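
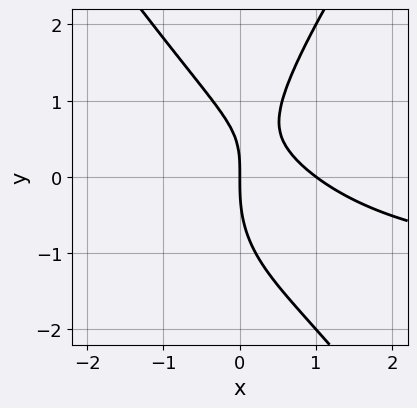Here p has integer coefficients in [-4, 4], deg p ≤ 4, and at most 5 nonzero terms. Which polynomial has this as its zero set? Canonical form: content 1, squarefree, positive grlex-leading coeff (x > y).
The degree is 3 — no degree-2 curve has this shape.
From the axis intercepts and sections: the x-axis gridline crossings are at x ∈ {0, 1}; one y-axis crossing is at y = 0.
Fitting integer coefficients to these (and the overall shape) gives p.

2*x^2*y - y^3 + 3*x^2 + 2*x*y - 3*x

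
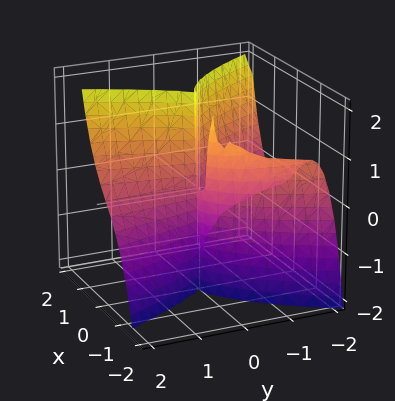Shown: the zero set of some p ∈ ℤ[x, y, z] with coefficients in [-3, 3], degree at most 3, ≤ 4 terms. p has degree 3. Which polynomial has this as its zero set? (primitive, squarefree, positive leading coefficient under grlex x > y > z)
1. Degree: the shape is more complex than any degree-2 surface, so deg p = 3.
2. Against the integer gridlines: the visible y-axis segment lies entirely on the surface; one x-axis crossing is at x = 0; the visible z-axis segment lies entirely on the surface.
3. Assembling these constraints gives the stated polynomial.

2*x^3 - y^2*z + 2*x*y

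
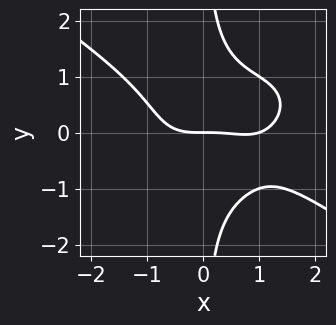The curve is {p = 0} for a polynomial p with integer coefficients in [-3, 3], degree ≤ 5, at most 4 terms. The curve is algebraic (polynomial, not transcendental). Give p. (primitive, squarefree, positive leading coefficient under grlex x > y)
First, degree: no degree-3 curve has this shape, so deg p = 4.
Next, checking where it meets the axes: one y-axis crossing is at y = 0; the x-axis gridline crossings are at x ∈ {0, 1}.
Finally, fitting integer coefficients to these (and the overall shape) gives p.

x^4 + 3*x*y^3 - x^3 - 3*y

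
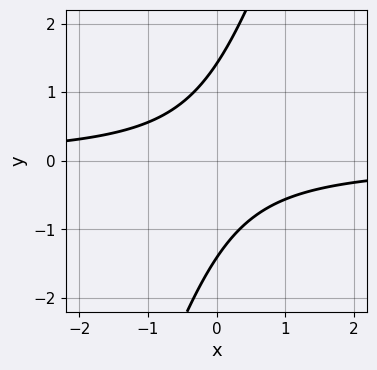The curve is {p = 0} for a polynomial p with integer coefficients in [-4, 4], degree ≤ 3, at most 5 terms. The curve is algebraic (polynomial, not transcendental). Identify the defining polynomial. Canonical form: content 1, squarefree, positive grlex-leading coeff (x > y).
3*x*y - y^2 + 2

(a) deg p = 2. No degree-1 curve has this shape.
(b) Against the integer gridlines: it misses every integer gridline on the x-axis.
(c) Matching integer coefficients to the picture gives p.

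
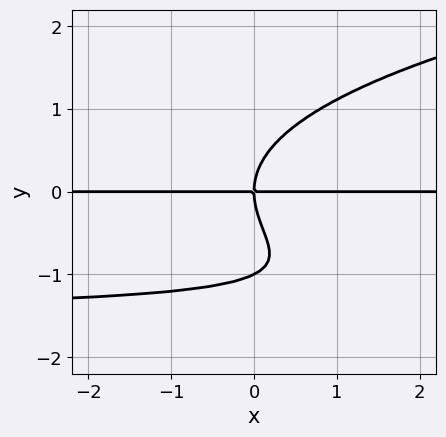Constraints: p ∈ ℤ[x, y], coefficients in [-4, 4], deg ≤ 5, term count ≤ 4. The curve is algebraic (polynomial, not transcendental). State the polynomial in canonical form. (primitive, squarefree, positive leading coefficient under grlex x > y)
2*y^4 - 2*x*y^2 + 2*y^3 - 3*x*y

The degree is 4 — the shape is more complex than any degree-3 curve.
Reading off the gridlines: every point of the x-axis in the box is on the curve; among the integer gridlines, it crosses the y-axis at y ∈ {-1, 0}.
Assembling these constraints gives the stated polynomial.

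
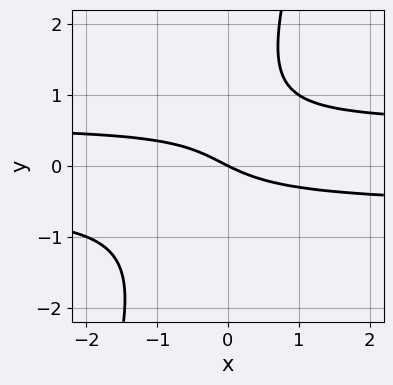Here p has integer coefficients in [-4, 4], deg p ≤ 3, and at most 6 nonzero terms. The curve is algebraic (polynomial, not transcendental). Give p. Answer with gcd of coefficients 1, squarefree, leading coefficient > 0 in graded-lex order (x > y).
3*x*y^2 - y^3 + y^2 - x - 2*y

1. Degree: no degree-2 curve has this shape, so deg p = 3.
2. Against the integer gridlines: it crosses the x-axis at the gridline x = 0; it crosses the y-axis at the gridline y = 0.
3. Matching integer coefficients to the picture gives p.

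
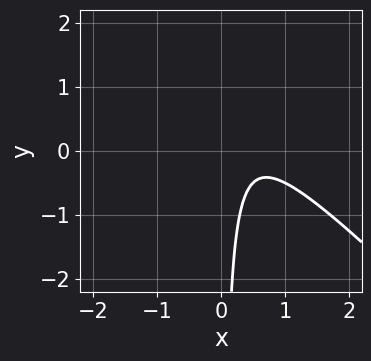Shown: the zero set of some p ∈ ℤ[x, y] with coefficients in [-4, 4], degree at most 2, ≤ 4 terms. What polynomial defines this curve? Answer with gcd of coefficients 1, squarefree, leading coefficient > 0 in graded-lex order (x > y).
2*x^2 + 2*x*y - 2*x + 1

(a) Degree: no degree-1 curve has this shape, so deg p = 2.
(b) Reading off the gridlines: it misses every integer gridline on the y-axis; it misses every integer gridline on the x-axis.
(c) Matching integer coefficients to the picture gives p.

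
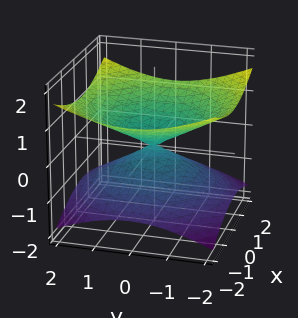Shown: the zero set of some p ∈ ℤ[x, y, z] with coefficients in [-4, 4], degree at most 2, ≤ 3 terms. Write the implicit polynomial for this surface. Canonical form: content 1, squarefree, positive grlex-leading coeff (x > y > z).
x^2 + y^2 - 3*z^2

Degree: two nappes meeting at a single point; a quadric, so deg p = 2.
Symmetries: the z ↦ −z reflection is a symmetry, so z appears only in even powers; the z-axis is an axis of rotation, so x and y enter only as x² + y².
Observable constraints: one x-axis crossing is at x = 0; a circular section at z = 1 has radius between 1 and 2; one z-axis crossing is at z = 0; it crosses the y-axis at the gridline y = 0.
Matching integer coefficients to the picture gives p.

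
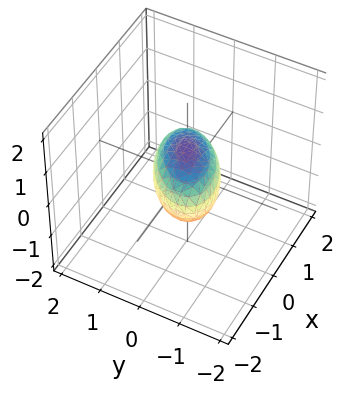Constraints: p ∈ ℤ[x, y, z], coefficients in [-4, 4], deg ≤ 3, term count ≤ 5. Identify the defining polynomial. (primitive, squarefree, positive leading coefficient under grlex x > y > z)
2*x^2 - 2*x*y + 3*y^2 + 3*z^2 - 2

(a) deg p = 2. No degree-1 surface has this shape.
(b) Observable constraints: among the integer gridlines, it crosses the x-axis at x ∈ {-1, 1}.
(c) These observations pin down the coefficients.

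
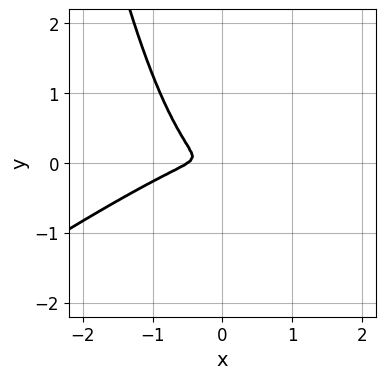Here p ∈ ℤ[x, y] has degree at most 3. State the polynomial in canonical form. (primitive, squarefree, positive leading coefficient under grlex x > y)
1. The degree is 3 — a generic line meets the curve in up to 3 points.
2. Matching integer coefficients to the picture gives p.

2*x^3 - 3*x^2*y + x^2 + 3*y^2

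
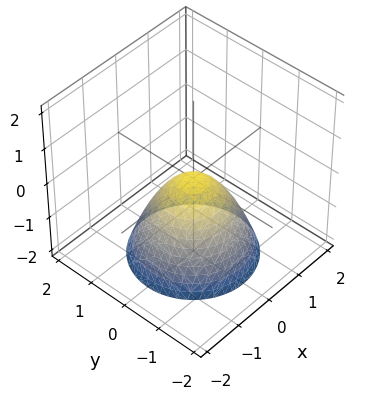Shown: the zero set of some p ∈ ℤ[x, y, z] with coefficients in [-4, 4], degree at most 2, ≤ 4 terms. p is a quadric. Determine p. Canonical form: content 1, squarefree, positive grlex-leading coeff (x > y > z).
x^2 + y^2 + z

1. Degree: a single bowl opening along one axis; a quadric, so deg p = 2.
2. Symmetry: the surface is invariant under rotation about z: p = q(x² + y², z).
3. From the axis intercepts and sections: one y-axis crossing is at y = 0; it crosses the z-axis at the gridline z = 0.
4. Solving for integer coefficients yields p as stated.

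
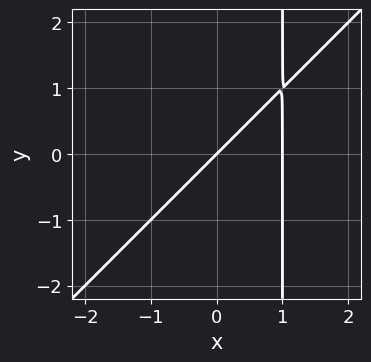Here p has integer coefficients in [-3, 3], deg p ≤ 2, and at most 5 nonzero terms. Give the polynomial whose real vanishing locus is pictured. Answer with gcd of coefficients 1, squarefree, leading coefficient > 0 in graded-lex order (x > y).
First, deg p = 2.
Next, reading off the gridlines: the x-axis gridline crossings are at x ∈ {0, 1}; one y-axis crossing is at y = 0.
Finally, matching integer coefficients to the picture gives p.

x^2 - x*y - x + y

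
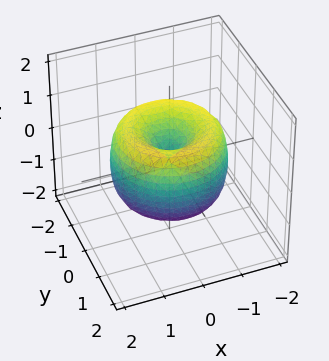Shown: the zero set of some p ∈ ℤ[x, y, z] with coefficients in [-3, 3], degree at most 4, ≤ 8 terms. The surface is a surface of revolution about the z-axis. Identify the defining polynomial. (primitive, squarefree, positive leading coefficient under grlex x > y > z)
x^4 + 2*x^2*y^2 + y^4 - 2*x^2 - 2*y^2 + z^2

Degree: the shape is more complex than any degree-3 surface, so deg p = 4.
Symmetries: rotational symmetry about the z-axis ⇒ p depends on x, y only through x² + y².
From the axis intercepts and sections: it crosses the x-axis at the gridline x = 0; it crosses the z-axis at the gridline z = 0.
The integer polynomial consistent with all of this is the stated p.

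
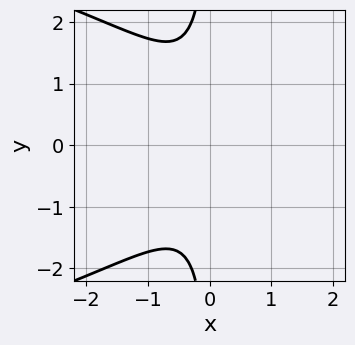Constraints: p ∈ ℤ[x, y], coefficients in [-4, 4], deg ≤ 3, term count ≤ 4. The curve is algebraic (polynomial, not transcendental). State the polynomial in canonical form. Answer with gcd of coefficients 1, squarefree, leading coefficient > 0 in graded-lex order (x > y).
x*y^2 + 2*x^2 + 1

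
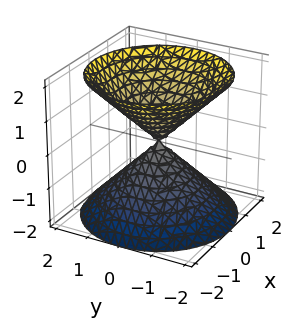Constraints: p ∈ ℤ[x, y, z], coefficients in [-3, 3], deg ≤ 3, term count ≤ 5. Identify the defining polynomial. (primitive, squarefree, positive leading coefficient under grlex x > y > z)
(a) The picture has 2 separate pieces. Treating them together as one polynomial.
(b) The degree is 2 — a double cone through the origin; a quadric.
(c) Symmetries: it's symmetric under z → −z, forcing even powers of z; rotational symmetry about the z-axis ⇒ p depends on x, y only through x² + y².
(d) Checking where it meets the axes: a circular section at z = -1 has radius exactly 1; it crosses the y-axis at the gridline y = 0; one x-axis crossing is at x = 0.
(e) These observations pin down the coefficients.

x^2 + y^2 - z^2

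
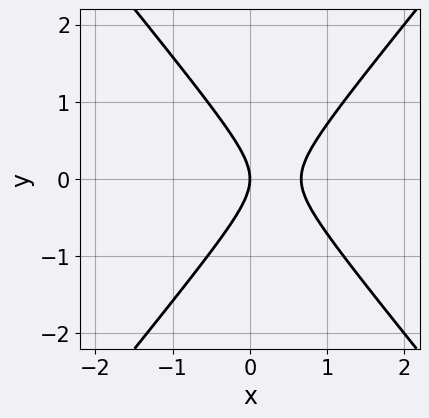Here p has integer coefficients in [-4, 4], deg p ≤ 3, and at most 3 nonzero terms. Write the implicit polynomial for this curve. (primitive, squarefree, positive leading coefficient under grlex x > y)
1. deg p = 2. The shape is more complex than any degree-1 curve.
2. Symmetries: it's symmetric under y → −y, forcing even powers of y.
3. Against the integer gridlines: it meets the y-axis at y = 0 (among the integer gridlines); one x-axis crossing is at x = 0.
4. Fitting integer coefficients to these (and the overall shape) gives p.

3*x^2 - 2*y^2 - 2*x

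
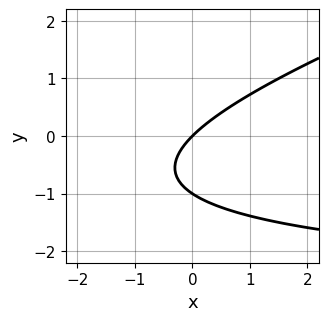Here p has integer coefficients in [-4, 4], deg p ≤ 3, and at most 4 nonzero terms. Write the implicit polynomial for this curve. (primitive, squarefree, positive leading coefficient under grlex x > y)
x*y - 3*y^2 + 3*x - 3*y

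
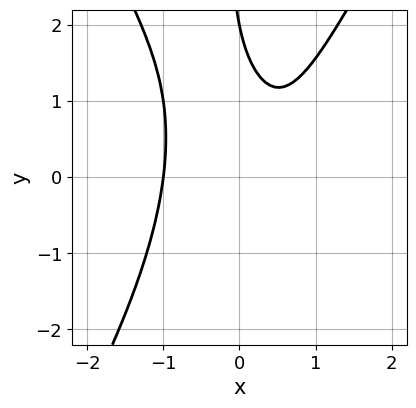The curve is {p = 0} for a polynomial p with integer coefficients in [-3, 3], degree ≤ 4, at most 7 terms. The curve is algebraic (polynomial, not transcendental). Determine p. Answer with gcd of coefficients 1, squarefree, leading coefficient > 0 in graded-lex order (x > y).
(a) Degree: no degree-2 curve has this shape, so deg p = 3.
(b) Reading off the gridlines: it meets the x-axis at x = -1 (among the integer gridlines); one y-axis crossing is at y = 2.
(c) Together with the visible shape, these determine p as stated.

3*x^3 - x*y^2 - x - y + 2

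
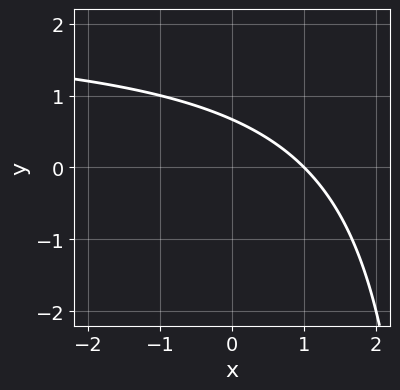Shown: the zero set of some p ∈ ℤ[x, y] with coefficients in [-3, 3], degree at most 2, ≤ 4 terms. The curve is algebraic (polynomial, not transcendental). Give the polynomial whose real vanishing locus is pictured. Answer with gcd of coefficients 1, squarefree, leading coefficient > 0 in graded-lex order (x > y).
First, deg p = 2. No degree-1 curve has this shape.
Then, from the axis intercepts and sections: it meets the x-axis at x = 1 (among the integer gridlines).
Finally, solving for integer coefficients yields p as stated.

x*y - 2*x - 3*y + 2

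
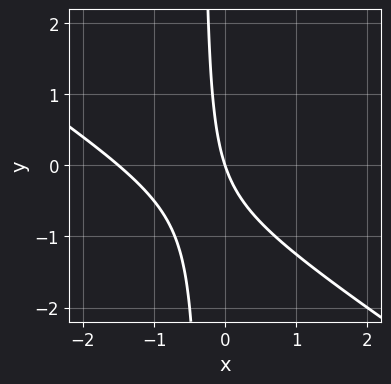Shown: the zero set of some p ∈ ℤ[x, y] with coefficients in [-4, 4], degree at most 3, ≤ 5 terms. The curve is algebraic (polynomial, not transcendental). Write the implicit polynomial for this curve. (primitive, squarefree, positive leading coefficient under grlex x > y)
(a) deg p = 2. A generic line meets the curve in up to 2 points.
(b) From the visible intercepts: it crosses the y-axis at the gridline y = 0; it meets the x-axis at x = 0 (among the integer gridlines).
(c) The integer polynomial consistent with all of this is the stated p.

2*x^2 + 3*x*y + 3*x + y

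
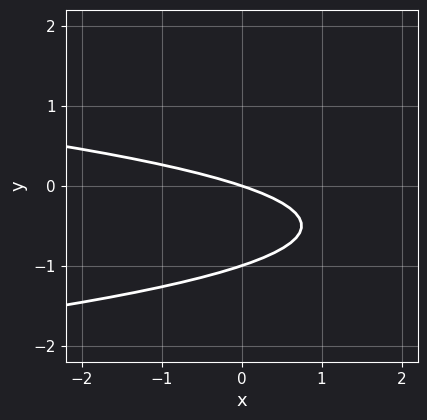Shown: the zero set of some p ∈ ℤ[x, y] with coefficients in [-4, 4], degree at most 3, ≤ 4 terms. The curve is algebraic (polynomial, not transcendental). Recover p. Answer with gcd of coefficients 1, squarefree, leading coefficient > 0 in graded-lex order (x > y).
(a) deg p = 2. A generic line meets the curve in up to 2 points.
(b) Reading off the gridlines: the y-axis gridline crossings are at y ∈ {-1, 0}; it meets the x-axis at x = 0 (among the integer gridlines).
(c) Putting this together gives p.

3*y^2 + x + 3*y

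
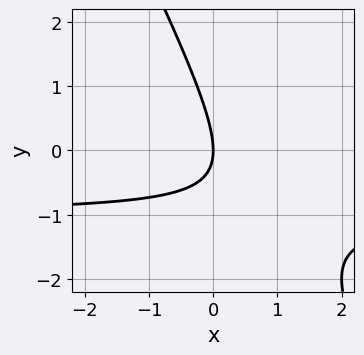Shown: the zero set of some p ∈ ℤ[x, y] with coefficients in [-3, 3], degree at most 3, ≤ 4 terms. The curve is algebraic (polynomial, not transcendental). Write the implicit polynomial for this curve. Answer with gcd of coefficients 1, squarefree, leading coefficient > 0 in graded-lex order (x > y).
2*x*y + y^2 + 2*x

The degree is 2 — the shape is more complex than any degree-1 curve.
Observable constraints: one y-axis crossing is at y = 0; it meets the x-axis at x = 0 (among the integer gridlines).
These observations pin down the coefficients.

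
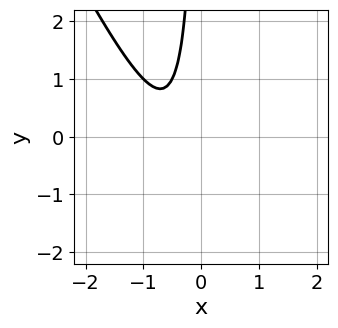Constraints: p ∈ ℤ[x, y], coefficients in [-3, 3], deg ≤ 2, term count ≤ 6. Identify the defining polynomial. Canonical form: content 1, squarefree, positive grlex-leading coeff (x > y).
2*x^2 + x*y + 2*x + 1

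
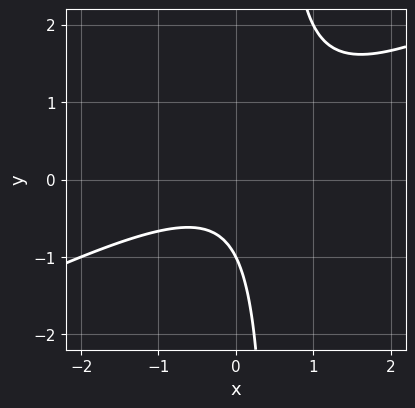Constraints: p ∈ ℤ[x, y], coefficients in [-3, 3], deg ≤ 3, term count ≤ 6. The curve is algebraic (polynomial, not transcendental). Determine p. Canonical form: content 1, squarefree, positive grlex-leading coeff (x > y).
x^2 - 2*x*y + y + 1

First, deg p = 2.
Then, from the axis intercepts and sections: it crosses the y-axis at the gridline y = -1; the curve avoids every integer x-axis point in the box.
Finally, putting this together gives p.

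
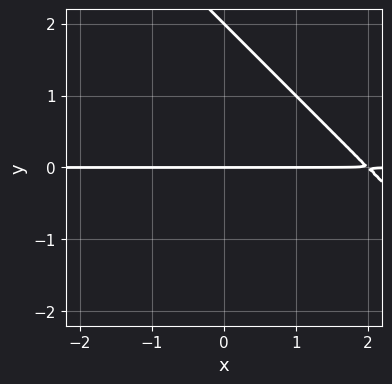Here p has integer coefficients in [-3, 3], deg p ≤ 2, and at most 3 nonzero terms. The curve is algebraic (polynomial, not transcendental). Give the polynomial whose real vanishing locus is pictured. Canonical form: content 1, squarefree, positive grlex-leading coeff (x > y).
The degree is 2 — the shape is more complex than any degree-1 curve.
Observable constraints: every point of the x-axis in the box is on the curve; among the integer gridlines, it crosses the y-axis at y ∈ {0, 2}.
Putting this together gives p.

x*y + y^2 - 2*y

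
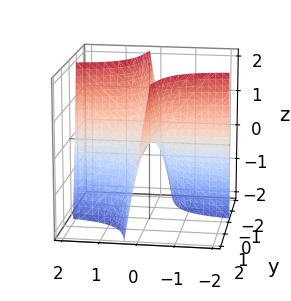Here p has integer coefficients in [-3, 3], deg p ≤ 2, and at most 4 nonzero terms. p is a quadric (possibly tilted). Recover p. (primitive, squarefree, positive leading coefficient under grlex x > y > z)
3*x*y + z

1. The degree is 2 — a generic line meets the surface in up to 2 points.
2. Checking where it meets the axes: it crosses the z-axis at the gridline z = 0; the visible x-axis segment lies entirely on the surface; every point of the y-axis in the box is on the surface.
3. These observations pin down the coefficients.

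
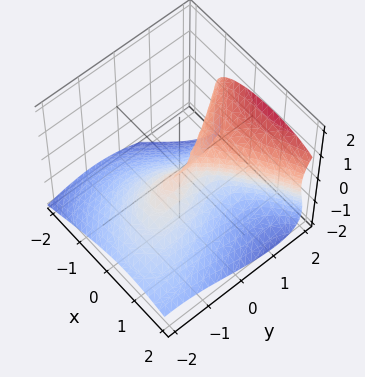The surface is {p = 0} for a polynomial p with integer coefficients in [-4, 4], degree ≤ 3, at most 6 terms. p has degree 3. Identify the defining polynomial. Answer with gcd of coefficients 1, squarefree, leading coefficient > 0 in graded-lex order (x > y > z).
x*y^2 + y^3 - 2*y*z^2 - 2*z^3 - 3*x^2

deg p = 3. The shape is more complex than any degree-2 surface.
Against the integer gridlines: it meets the x-axis at x = 0 (among the integer gridlines); it crosses the y-axis at the gridline y = 0.
These observations pin down the coefficients.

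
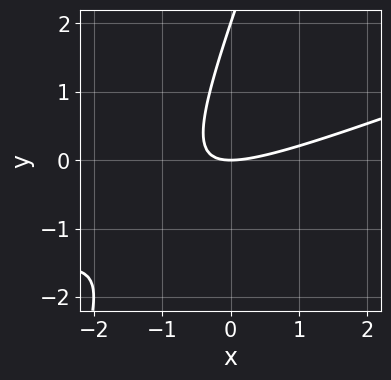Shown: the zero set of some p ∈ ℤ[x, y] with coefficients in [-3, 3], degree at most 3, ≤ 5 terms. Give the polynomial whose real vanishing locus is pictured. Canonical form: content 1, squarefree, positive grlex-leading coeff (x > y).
x^2 - 3*x*y + y^2 - 2*y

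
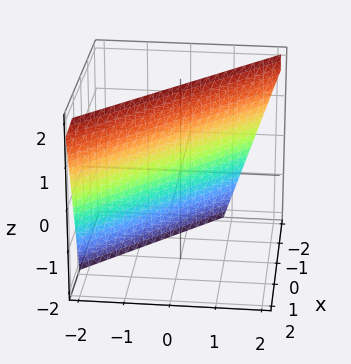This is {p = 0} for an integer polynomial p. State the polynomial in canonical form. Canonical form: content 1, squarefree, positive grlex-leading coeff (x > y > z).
3*x + 3*y - z + 2

(a) The degree is 1 — every cross-section is a straight line — this is a plane.
(b) Observable constraints: it crosses the z-axis at the gridline z = 2.
(c) Fitting integer coefficients to these (and the overall shape) gives p.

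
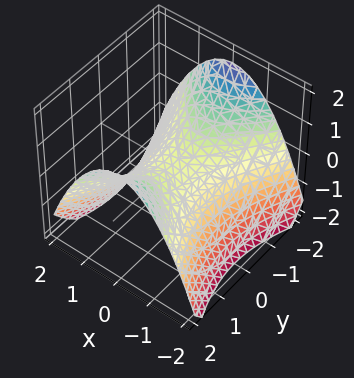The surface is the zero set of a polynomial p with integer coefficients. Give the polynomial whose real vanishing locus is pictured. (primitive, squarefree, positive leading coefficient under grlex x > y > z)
2*x^2 - y^2 + 3*z

(a) deg p = 2. A hyperbolic paraboloid; a quadric.
(b) Symmetries: the y ↦ −y reflection is a symmetry, so y appears only in even powers; the x ↦ −x reflection is a symmetry, so x appears only in even powers.
(c) Checking where it meets the axes: one x-axis crossing is at x = 0; one z-axis crossing is at z = 0; it crosses the y-axis at the gridline y = 0.
(d) Assembling these constraints gives the stated polynomial.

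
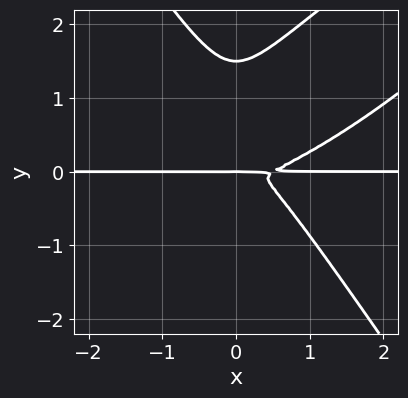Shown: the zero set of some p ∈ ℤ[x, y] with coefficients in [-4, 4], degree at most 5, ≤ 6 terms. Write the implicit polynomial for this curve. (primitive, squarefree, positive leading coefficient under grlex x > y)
2*x^3*y - 3*x^2*y^2 + 2*y^4 - x^2*y - 3*y^3

1. Degree: no degree-3 curve has this shape, so deg p = 4.
2. Checking where it meets the axes: the visible x-axis segment lies entirely on the curve; it crosses the y-axis at the gridline y = 0.
3. Assembling these constraints gives the stated polynomial.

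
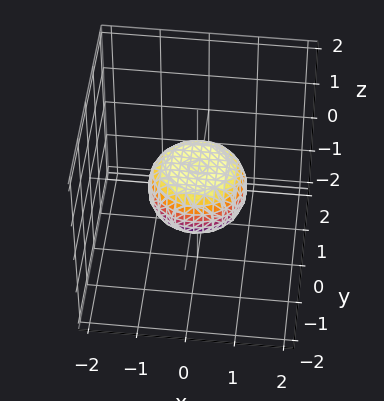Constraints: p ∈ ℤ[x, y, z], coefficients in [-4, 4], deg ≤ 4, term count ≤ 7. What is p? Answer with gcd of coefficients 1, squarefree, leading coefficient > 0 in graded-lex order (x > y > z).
deg p = 4. A generic line meets the surface in up to 4 points.
Symmetries: rotational symmetry about the z-axis ⇒ p depends on x, y only through x² + y².
Observable constraints: a circular section at z = 0 has radius exactly 1; among the integer gridlines, it crosses the x-axis at x ∈ {-1, 1}; the y-axis gridline crossings are at y ∈ {-1, 1}.
Assembling these constraints gives the stated polynomial.

2*x^4 + 4*x^2*y^2 + 2*y^4 - x^2 - y^2 + 3*z^2 - 1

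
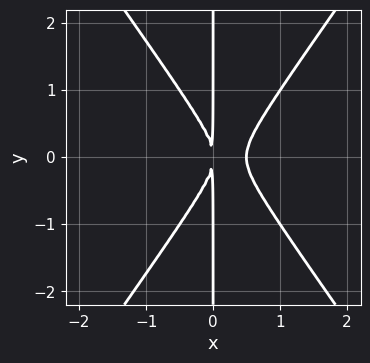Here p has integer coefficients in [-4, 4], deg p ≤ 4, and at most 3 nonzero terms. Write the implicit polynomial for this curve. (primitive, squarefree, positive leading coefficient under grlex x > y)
First, the degree is 3 — the shape is more complex than any degree-2 curve.
Next, symmetries: mirror symmetry y ↦ −y ⇒ only even powers of y.
Next, against the integer gridlines: every point of the y-axis in the box is on the curve.
Finally, assembling these constraints gives the stated polynomial.

2*x^3 - x*y^2 - x^2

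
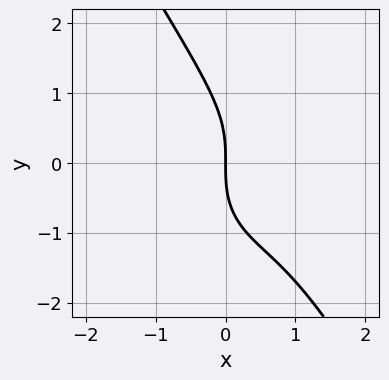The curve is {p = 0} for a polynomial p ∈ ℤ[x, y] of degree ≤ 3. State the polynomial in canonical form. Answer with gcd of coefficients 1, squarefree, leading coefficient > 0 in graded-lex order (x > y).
2*x^3 + x*y^2 + y^3 - 3*x^2 + 3*x

First, degree: the shape is more complex than any degree-2 curve, so deg p = 3.
Then, from the axis intercepts and sections: one y-axis crossing is at y = 0; it crosses the x-axis at the gridline x = 0.
Finally, these observations pin down the coefficients.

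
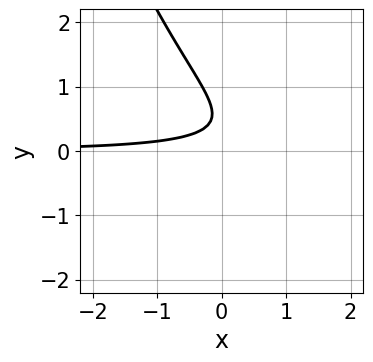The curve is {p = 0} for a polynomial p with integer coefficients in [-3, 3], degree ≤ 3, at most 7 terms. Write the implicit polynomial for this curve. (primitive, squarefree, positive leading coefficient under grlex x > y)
x^2*y - 3*x*y - 3*y^2 + 3*y - 1

1. The degree is 3 — no degree-2 curve has this shape.
2. Observable constraints: the curve avoids every integer y-axis point in the box; no x-intercept at any integer in the box.
3. Putting this together gives p.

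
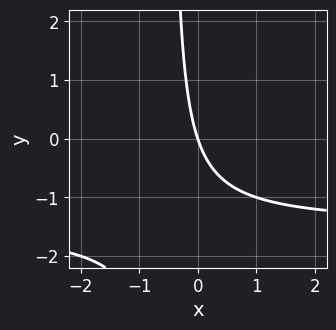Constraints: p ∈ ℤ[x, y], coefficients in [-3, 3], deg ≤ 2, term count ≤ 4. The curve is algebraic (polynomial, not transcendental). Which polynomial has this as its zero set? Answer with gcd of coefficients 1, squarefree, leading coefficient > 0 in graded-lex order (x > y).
2*x*y + 3*x + y

(a) Degree: no degree-1 curve has this shape, so deg p = 2.
(b) Checking where it meets the axes: one y-axis crossing is at y = 0; one x-axis crossing is at x = 0.
(c) The integer polynomial consistent with all of this is the stated p.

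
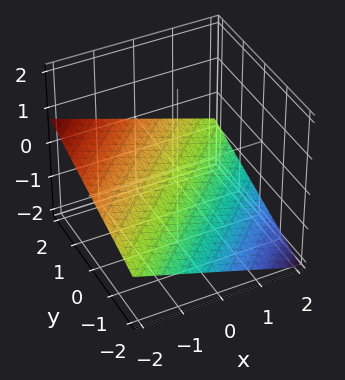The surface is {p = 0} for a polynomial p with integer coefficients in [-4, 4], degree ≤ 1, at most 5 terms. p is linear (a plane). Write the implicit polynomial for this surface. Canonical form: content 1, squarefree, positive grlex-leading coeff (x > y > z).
(a) The degree is 1 — the surface is flat (a plane).
(b) Against the integer gridlines: one y-axis crossing is at y = 2; it meets the x-axis at x = -2 (among the integer gridlines).
(c) Together with the visible shape, these determine p as stated.

x - y + 3*z + 2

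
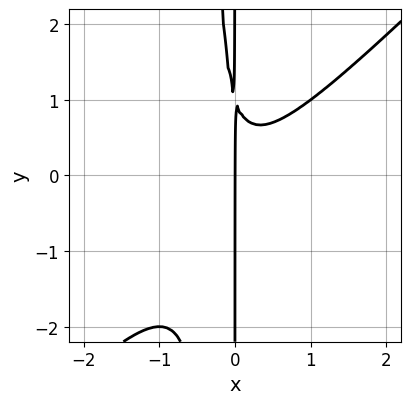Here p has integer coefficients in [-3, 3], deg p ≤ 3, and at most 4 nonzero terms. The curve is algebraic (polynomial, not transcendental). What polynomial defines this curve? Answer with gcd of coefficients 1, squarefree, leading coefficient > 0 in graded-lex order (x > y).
3*x^3 - 3*x^2*y - x*y + x

First, the degree is 3 — no degree-2 curve has this shape.
Then, reading off the gridlines: it crosses the x-axis at the gridline x = 0; every point of the y-axis in the box is on the curve.
Finally, fitting integer coefficients to these (and the overall shape) gives p.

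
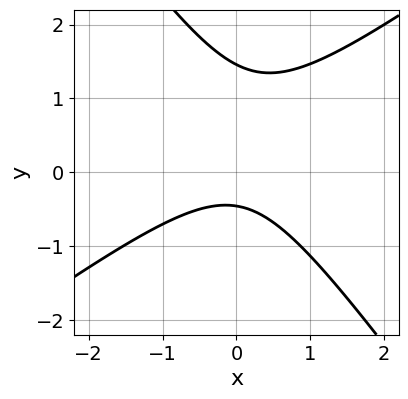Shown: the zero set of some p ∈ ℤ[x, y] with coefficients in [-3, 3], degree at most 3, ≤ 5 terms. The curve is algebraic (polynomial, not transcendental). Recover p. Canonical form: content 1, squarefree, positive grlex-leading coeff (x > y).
The degree is 2 — a generic line meets the curve in up to 2 points.
Observable constraints: no x-intercept at any integer in the box.
Matching integer coefficients to the picture gives p.

3*x^2 - 2*x*y - 3*y^2 + 3*y + 2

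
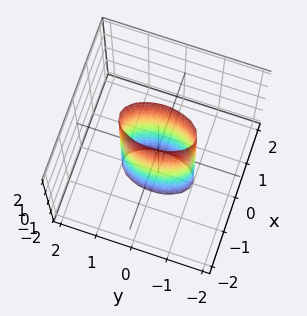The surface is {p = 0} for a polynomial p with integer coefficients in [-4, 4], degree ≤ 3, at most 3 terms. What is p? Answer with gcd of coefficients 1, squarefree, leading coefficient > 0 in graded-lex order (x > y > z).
3*x^2 + y^2 - 1

(a) Degree: a cylinder; a quadric, so deg p = 2.
(b) Symmetries: it's symmetric under x → −x, forcing even powers of x; it's symmetric under y → −y, forcing even powers of y; the z ↦ −z reflection is a symmetry, so z appears only in even powers.
(c) Against the integer gridlines: among the integer gridlines, it crosses the y-axis at y ∈ {-1, 1}; it misses every integer gridline on the z-axis.
(d) Solving for integer coefficients yields p as stated.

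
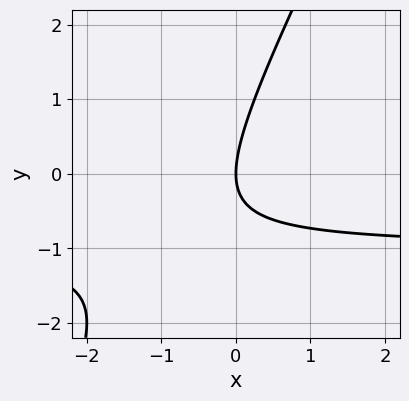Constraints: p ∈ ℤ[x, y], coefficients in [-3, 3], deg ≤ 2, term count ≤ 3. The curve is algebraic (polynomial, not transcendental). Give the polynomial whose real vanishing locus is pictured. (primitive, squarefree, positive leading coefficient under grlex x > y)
2*x*y - y^2 + 2*x

First, the degree is 2 — a generic line meets the curve in up to 2 points.
Then, from the visible intercepts: one y-axis crossing is at y = 0; it crosses the x-axis at the gridline x = 0.
Finally, putting this together gives p.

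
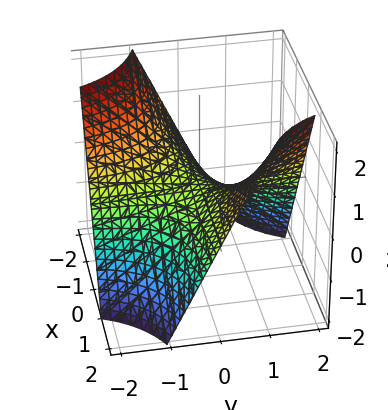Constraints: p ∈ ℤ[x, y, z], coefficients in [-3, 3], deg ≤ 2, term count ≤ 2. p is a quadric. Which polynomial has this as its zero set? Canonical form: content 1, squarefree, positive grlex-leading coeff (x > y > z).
x*y - z

deg p = 2. A saddle surface; a quadric.
Observable constraints: the visible x-axis segment lies entirely on the surface; it meets the z-axis at z = 0 (among the integer gridlines).
Fitting integer coefficients to these (and the overall shape) gives p. Check: (0, 2, 0) on the y-axis lies on the surface, and p(0, 2, 0) = 0. ✓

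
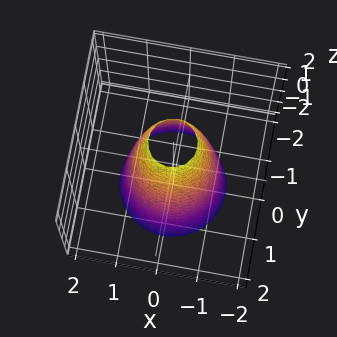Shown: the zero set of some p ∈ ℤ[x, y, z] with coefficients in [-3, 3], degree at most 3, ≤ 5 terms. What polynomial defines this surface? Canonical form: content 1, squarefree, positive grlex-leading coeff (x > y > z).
3*x^2 + 3*y^2 + z - 3

1. deg p = 2. A generic line meets the surface in up to 2 points.
2. By symmetry, every cross-section ⟂ z is a circle, so x, y appear only via x² + y².
3. Checking where it meets the axes: among the integer gridlines, it crosses the y-axis at y ∈ {-1, 1}; among the integer gridlines, it crosses the x-axis at x ∈ {-1, 1}.
4. Assembling these constraints gives the stated polynomial.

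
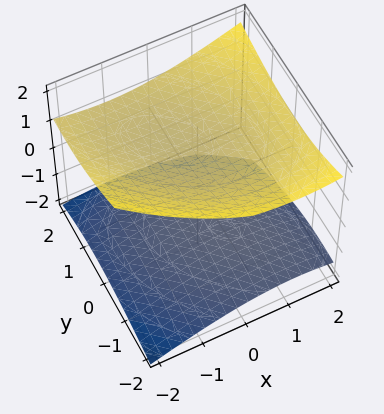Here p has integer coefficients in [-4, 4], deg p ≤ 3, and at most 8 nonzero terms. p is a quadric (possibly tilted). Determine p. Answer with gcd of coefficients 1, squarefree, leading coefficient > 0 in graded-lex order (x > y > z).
1. The picture has 2 separate pieces. Treating them together as one polynomial.
2. deg p = 2. The shape is more complex than any degree-1 surface.
3. Reading off the gridlines: no x-intercept at any integer in the box; among the integer gridlines, it crosses the z-axis at z ∈ {-1, 1}.
4. Together with the visible shape, these determine p as stated.

x^2 + x*y + y^2 - y*z - 3*z^2 + 3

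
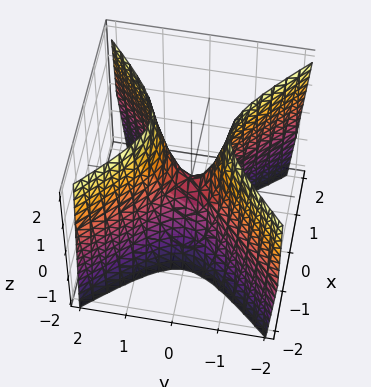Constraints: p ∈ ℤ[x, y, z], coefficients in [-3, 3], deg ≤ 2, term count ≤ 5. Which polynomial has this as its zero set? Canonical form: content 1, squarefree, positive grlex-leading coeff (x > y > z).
3*x^2 - 3*y^2 + z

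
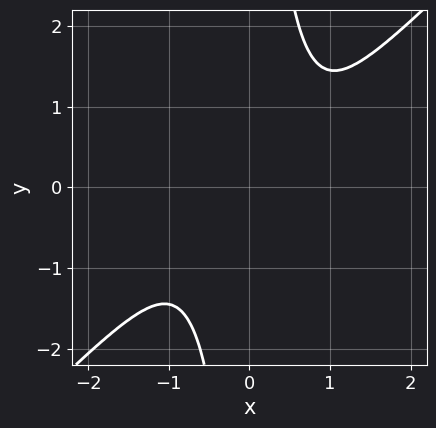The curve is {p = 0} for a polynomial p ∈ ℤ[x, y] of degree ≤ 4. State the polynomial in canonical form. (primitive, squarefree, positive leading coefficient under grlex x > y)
3*x^4 - 2*x^3*y - x^2*y^2 + 2

1. Degree: the shape is more complex than any degree-3 curve, so deg p = 4.
2. From the visible intercepts: the curve avoids every integer x-axis point in the box; it misses every integer gridline on the y-axis.
3. Putting this together gives p.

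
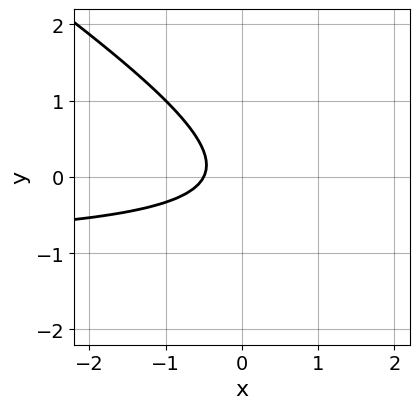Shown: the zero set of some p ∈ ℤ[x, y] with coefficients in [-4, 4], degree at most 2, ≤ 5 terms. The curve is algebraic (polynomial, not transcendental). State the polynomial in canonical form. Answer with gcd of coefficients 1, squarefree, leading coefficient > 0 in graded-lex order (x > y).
2*x*y + 3*y^2 + 2*x + 1

First, degree: no degree-1 curve has this shape, so deg p = 2.
Next, reading off the gridlines: the curve avoids every integer y-axis point in the box.
Finally, solving for integer coefficients yields p as stated.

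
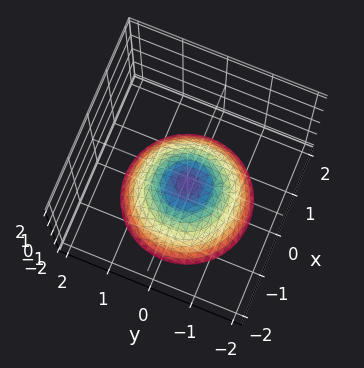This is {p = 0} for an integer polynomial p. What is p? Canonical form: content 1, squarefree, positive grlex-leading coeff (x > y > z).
(a) deg p = 2. No degree-1 surface has this shape.
(b) Symmetry: the surface is invariant under rotation about z: p = q(x² + y², z).
(c) Against the integer gridlines: no x-intercept at any integer in the box; no y-intercept at any integer in the box.
(d) Fitting integer coefficients to these (and the overall shape) gives p.

2*x^2 + 2*y^2 + 3*z + 2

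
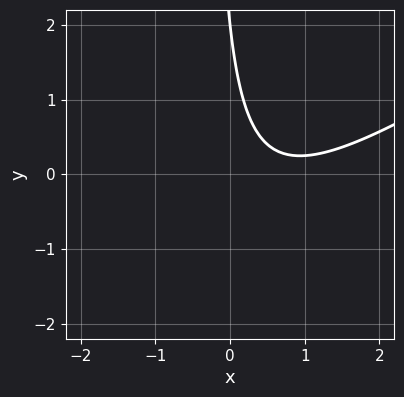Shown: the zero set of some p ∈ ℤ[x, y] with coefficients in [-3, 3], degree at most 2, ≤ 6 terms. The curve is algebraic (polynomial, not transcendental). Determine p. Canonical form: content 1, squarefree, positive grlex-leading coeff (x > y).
The degree is 2 — no degree-1 curve has this shape.
Against the integer gridlines: one y-axis crossing is at y = 2; it misses every integer gridline on the x-axis.
The integer polynomial consistent with all of this is the stated p.

2*x^2 - 3*x*y - 3*x - y + 2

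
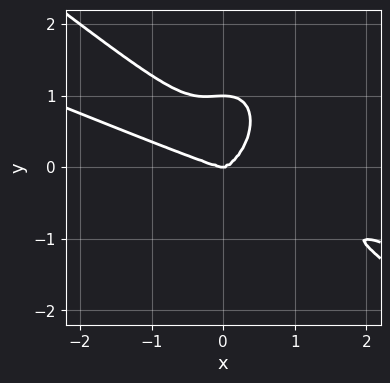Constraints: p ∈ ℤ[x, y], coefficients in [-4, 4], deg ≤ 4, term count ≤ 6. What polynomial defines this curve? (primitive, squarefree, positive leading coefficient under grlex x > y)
1. The degree is 4 — a generic line meets the curve in up to 4 points.
2. Observable constraints: it crosses the x-axis at the gridline x = 0; the y-axis gridline crossings are at y ∈ {0, 1}.
3. These observations pin down the coefficients.

x^4 + 3*x^3*y + x^2*y^2 + 2*y^4 - 2*y^3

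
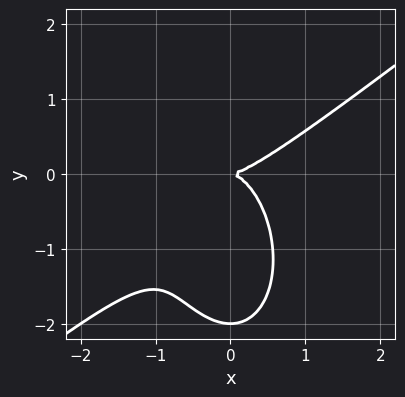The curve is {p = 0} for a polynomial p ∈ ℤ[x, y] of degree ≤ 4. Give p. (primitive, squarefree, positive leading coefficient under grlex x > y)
(a) The degree is 3 — no degree-2 curve has this shape.
(b) Checking where it meets the axes: it crosses the x-axis at the gridline x = 0; among the integer gridlines, it crosses the y-axis at y ∈ {-2, 0}.
(c) Together with the visible shape, these determine p as stated.

2*x^3 - 2*x^2*y - y^3 - 2*y^2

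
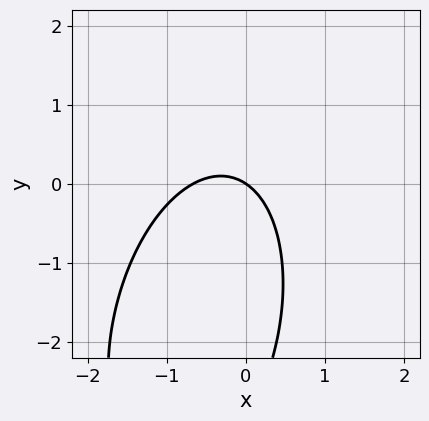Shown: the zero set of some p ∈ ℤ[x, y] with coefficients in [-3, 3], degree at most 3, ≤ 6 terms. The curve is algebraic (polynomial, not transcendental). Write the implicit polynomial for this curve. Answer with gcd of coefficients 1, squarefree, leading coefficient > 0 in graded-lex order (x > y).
3*x^2 - x*y + y^2 + 2*x + 3*y

(a) Degree: a generic line meets the curve in up to 2 points, so deg p = 2.
(b) From the visible intercepts: it crosses the y-axis at the gridline y = 0; one x-axis crossing is at x = 0.
(c) Assembling these constraints gives the stated polynomial.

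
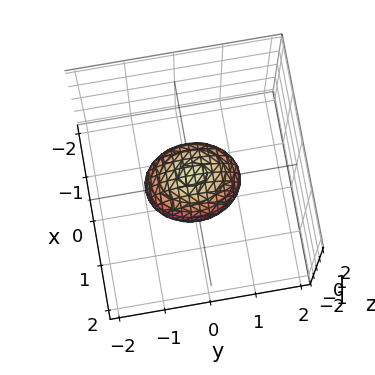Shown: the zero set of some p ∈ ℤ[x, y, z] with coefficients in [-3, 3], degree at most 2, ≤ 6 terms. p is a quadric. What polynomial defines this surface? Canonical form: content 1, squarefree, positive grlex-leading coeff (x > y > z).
1. Degree: bounded and convex; a quadric, so deg p = 2.
2. Symmetries: it's symmetric under y → −y, forcing even powers of y; mirror symmetry x ↦ −x ⇒ only even powers of x; the z ↦ −z reflection is a symmetry, so z appears only in even powers.
3. Against the integer gridlines: among the integer gridlines, it crosses the y-axis at y ∈ {-1, 1}.
4. Fitting integer coefficients to these (and the overall shape) gives p.

3*x^2 + 2*y^2 + 3*z^2 - 2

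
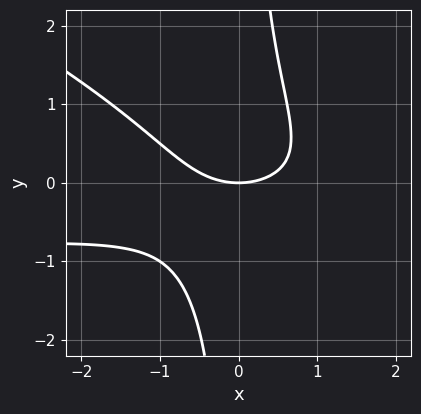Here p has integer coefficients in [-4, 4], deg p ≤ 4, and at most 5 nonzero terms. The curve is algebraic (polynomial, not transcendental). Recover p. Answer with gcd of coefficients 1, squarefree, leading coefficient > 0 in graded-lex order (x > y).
x^2*y + 2*x*y^2 + x^2 - 2*y

First, the degree is 3 — no degree-2 curve has this shape.
Then, checking where it meets the axes: one y-axis crossing is at y = 0; one x-axis crossing is at x = 0.
Finally, the integer polynomial consistent with all of this is the stated p.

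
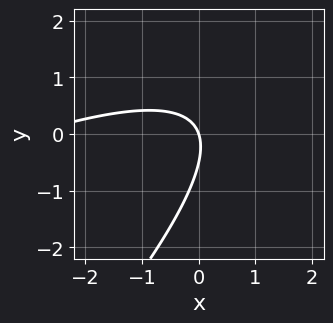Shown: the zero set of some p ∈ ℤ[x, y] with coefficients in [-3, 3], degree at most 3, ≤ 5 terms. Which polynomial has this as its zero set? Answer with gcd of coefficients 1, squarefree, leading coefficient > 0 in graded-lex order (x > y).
First, the degree is 2 — the shape is more complex than any degree-1 curve.
Then, from the axis intercepts and sections: it meets the x-axis at x = 0 (among the integer gridlines); it meets the y-axis at y = 0 (among the integer gridlines).
Finally, these observations pin down the coefficients.

x^2 - 3*x*y + 2*y^2 + 3*x + y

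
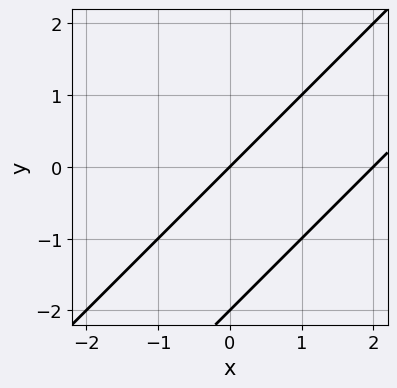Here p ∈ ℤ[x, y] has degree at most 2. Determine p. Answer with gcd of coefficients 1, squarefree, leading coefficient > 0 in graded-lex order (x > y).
x^2 - 2*x*y + y^2 - 2*x + 2*y

deg p = 2. No degree-1 curve has this shape.
Reading off the gridlines: the y-axis gridline crossings are at y ∈ {-2, 0}; the x-axis gridline crossings are at x ∈ {0, 2}.
Matching integer coefficients to the picture gives p.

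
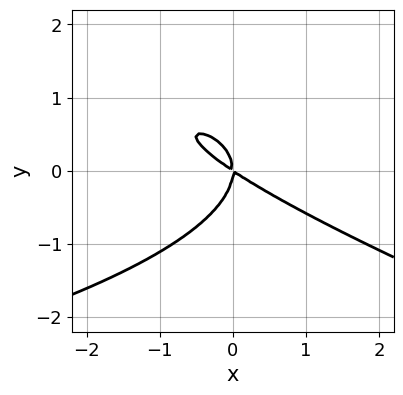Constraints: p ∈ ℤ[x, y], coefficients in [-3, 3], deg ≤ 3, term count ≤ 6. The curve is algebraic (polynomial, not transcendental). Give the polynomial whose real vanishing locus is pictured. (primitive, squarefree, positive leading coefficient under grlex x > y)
(a) The degree is 3 — a generic line meets the curve in up to 3 points.
(b) Against the integer gridlines: it meets the x-axis at x = 0 (among the integer gridlines); it meets the y-axis at y = 0 (among the integer gridlines).
(c) Solving for integer coefficients yields p as stated.

x*y^2 + 3*y^3 + 2*x^2 + 3*x*y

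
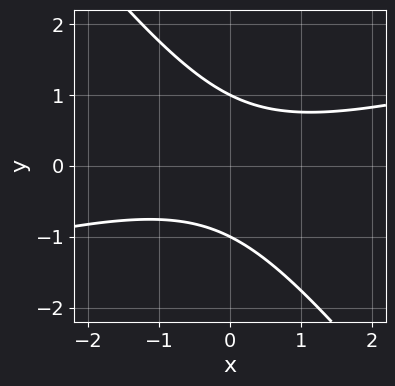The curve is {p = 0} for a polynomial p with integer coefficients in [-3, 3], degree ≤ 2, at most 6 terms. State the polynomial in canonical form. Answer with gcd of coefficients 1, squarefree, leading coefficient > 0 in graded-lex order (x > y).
x^2 - 3*x*y - 3*y^2 + 3

First, deg p = 2. A generic line meets the curve in up to 2 points.
Next, from the visible intercepts: no x-intercept at any integer in the box; the y-axis gridline crossings are at y ∈ {-1, 1}.
Finally, the integer polynomial consistent with all of this is the stated p.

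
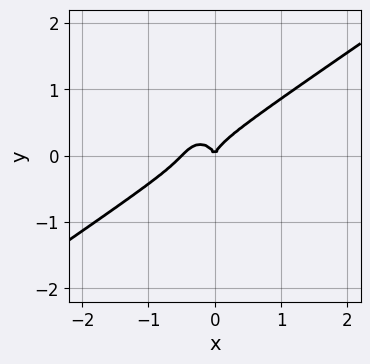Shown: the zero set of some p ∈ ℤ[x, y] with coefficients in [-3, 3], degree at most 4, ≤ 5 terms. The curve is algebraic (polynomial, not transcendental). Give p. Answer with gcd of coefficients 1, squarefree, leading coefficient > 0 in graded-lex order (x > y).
2*x^3 - 2*x^2*y - 2*y^3 + x^2

deg p = 3.
Reading off the gridlines: it crosses the x-axis at the gridline x = 0; it meets the y-axis at y = 0 (among the integer gridlines).
Putting this together gives p.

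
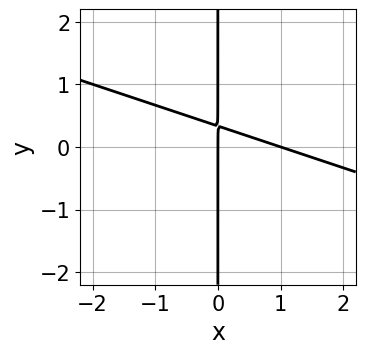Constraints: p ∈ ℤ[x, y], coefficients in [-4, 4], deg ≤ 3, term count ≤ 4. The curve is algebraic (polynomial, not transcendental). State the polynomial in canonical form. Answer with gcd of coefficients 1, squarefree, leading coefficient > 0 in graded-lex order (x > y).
1. deg p = 2.
2. Against the integer gridlines: among the integer gridlines, it crosses the x-axis at x ∈ {0, 1}; every point of the y-axis in the box is on the curve.
3. Matching integer coefficients to the picture gives p.

x^2 + 3*x*y - x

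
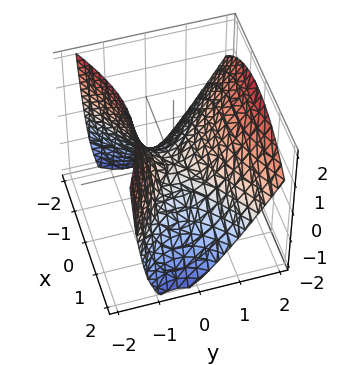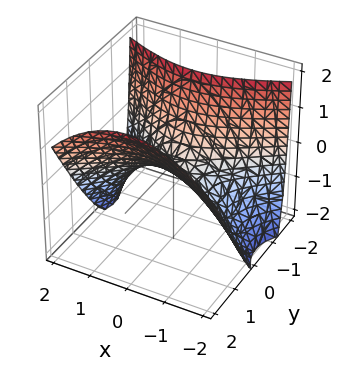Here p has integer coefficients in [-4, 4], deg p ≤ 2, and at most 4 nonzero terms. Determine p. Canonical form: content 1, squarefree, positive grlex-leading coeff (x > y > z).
1. Degree: the shape is more complex than any degree-1 surface, so deg p = 2.
2. From the axis intercepts and sections: it meets the z-axis at z = 0 (among the integer gridlines); it meets the y-axis at y = 0 (among the integer gridlines).
3. Solving for integer coefficients yields p as stated.

x^2 - 2*y^2 + y*z + 2*z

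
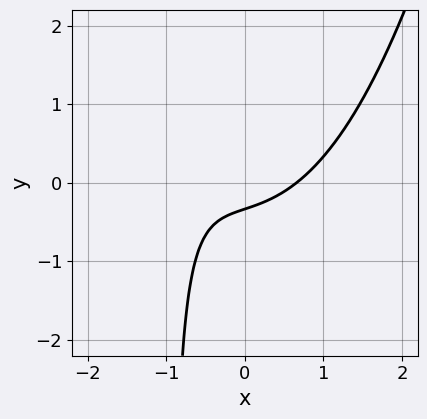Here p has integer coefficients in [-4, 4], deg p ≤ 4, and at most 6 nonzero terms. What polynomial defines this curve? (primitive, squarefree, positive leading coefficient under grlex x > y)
Degree: no degree-2 curve has this shape, so deg p = 3.
The integer polynomial consistent with all of this is the stated p.

2*x^3 + x^2 - 3*x*y - 3*y - 1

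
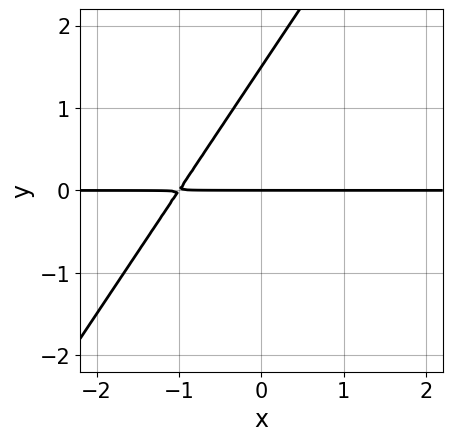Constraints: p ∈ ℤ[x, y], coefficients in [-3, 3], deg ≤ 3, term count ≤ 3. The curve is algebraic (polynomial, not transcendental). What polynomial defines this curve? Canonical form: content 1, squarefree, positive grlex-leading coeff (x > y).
The degree is 2 — a generic line meets the curve in up to 2 points.
Reading off the gridlines: it meets the y-axis at y = 0 (among the integer gridlines); every point of the x-axis in the box is on the curve.
Matching integer coefficients to the picture gives p.

3*x*y - 2*y^2 + 3*y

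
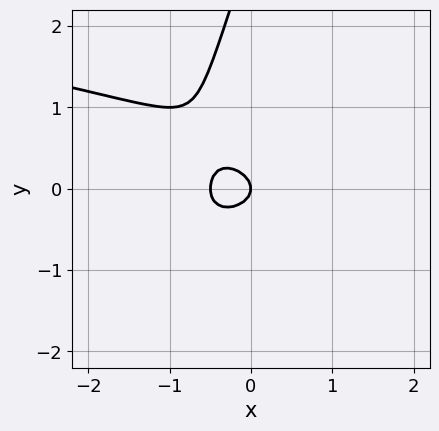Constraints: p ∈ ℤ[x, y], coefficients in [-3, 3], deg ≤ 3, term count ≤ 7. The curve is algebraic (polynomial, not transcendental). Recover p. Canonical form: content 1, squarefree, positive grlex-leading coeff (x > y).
3*x*y^2 - y^3 + 2*x^2 + 3*y^2 + x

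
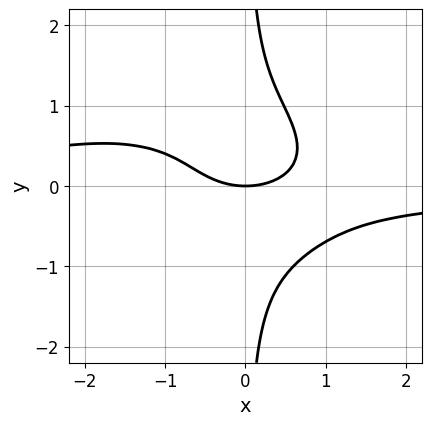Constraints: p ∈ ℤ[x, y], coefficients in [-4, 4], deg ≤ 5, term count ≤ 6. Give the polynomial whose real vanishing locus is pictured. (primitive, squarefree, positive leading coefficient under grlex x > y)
1. deg p = 4.
2. Observable constraints: it meets the y-axis at y = 0 (among the integer gridlines); it crosses the x-axis at the gridline x = 0.
3. Assembling these constraints gives the stated polynomial.

x^3*y + 3*x*y^3 + x^2*y + x^2 - 2*y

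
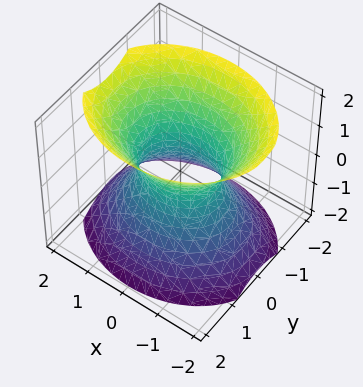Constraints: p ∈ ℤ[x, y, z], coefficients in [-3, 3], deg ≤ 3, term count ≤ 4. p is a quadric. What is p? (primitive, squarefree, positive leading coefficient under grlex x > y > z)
2*x^2 + 3*y^2 - 2*z^2 - 2

(a) The degree is 2 — an hourglass — one-sheet hyperboloid; a quadric.
(b) Symmetries: the x ↦ −x reflection is a symmetry, so x appears only in even powers; mirror symmetry z ↦ −z ⇒ only even powers of z; mirror symmetry y ↦ −y ⇒ only even powers of y.
(c) Observable constraints: no z-intercept at any integer in the box; the x-axis gridline crossings are at x ∈ {-1, 1}.
(d) Together with the visible shape, these determine p as stated.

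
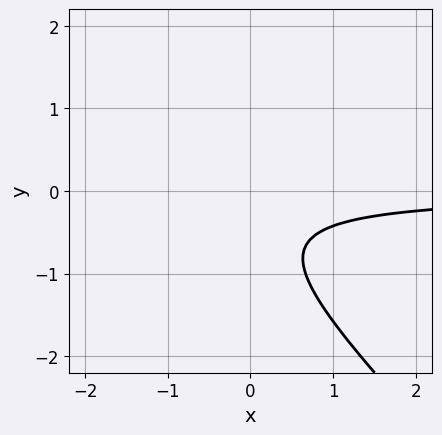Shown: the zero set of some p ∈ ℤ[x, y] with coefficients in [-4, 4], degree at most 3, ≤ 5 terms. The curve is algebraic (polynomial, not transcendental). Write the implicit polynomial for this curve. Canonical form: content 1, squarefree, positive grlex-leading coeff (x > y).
3*x*y + 3*y^2 + 3*y + 2

(a) Degree: no degree-1 curve has this shape, so deg p = 2.
(b) Reading off the gridlines: no y-intercept at any integer in the box; no x-intercept at any integer in the box.
(c) Together with the visible shape, these determine p as stated.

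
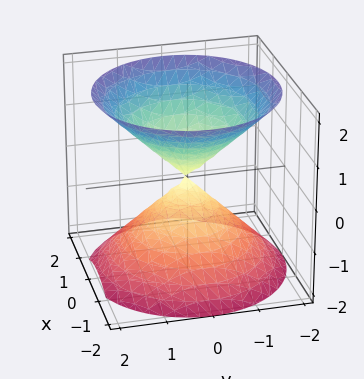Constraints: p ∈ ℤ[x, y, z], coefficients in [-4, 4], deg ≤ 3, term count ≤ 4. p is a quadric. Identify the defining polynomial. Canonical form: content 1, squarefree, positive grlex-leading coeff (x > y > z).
(a) The picture has 2 separate pieces. Treating them together as one polynomial.
(b) Degree: a double cone through the origin; a quadric, so deg p = 2.
(c) Symmetries: the z ↦ −z reflection is a symmetry, so z appears only in even powers; rotational symmetry about the z-axis ⇒ p depends on x, y only through x² + y².
(d) From the visible intercepts: it crosses the x-axis at the gridline x = 0; it meets the z-axis at z = 0 (among the integer gridlines).
(e) Assembling these constraints gives the stated polynomial.

x^2 + y^2 - z^2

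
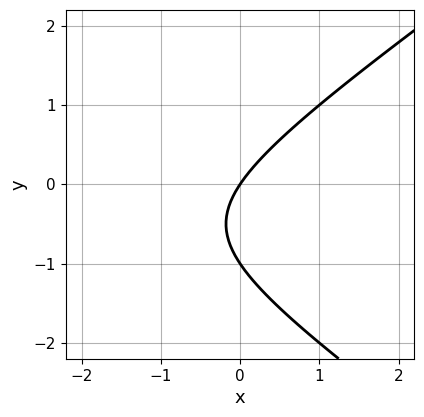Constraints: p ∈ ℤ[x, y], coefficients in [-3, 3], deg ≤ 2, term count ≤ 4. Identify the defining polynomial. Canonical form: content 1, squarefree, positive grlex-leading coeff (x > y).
x^2 - 2*y^2 + 3*x - 2*y

1. deg p = 2. The shape is more complex than any degree-1 curve.
2. Against the integer gridlines: one x-axis crossing is at x = 0; among the integer gridlines, it crosses the y-axis at y ∈ {-1, 0}.
3. Matching integer coefficients to the picture gives p.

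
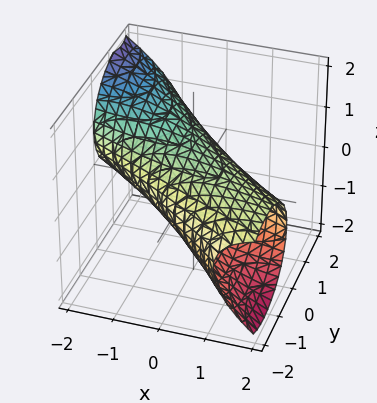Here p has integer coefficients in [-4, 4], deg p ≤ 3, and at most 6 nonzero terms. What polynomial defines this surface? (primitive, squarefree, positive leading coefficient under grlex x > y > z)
x^2 + 3*x*y + 2*x*z + 2*y^2 + 3*z^2 - 3

(a) Degree: the shape is more complex than any degree-1 surface, so deg p = 2.
(b) Checking where it meets the axes: among the integer gridlines, it crosses the z-axis at z ∈ {-1, 1}.
(c) Fitting integer coefficients to these (and the overall shape) gives p.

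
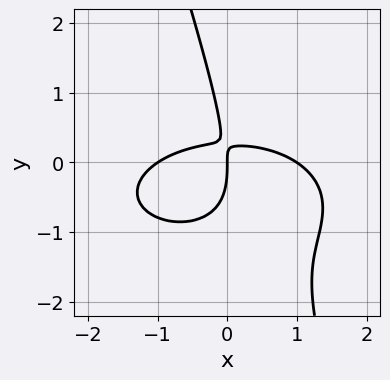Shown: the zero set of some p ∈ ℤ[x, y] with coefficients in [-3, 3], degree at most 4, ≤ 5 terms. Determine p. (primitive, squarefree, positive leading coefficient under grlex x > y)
First, the degree is 3 — the shape is more complex than any degree-2 curve.
Next, from the visible intercepts: the x-axis gridline crossings are at x ∈ {-1, 0, 1}; one y-axis crossing is at y = 0.
Finally, the integer polynomial consistent with all of this is the stated p.

x^3 + 3*x*y^2 + y^3 + 3*x*y - x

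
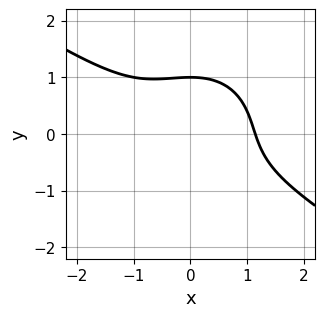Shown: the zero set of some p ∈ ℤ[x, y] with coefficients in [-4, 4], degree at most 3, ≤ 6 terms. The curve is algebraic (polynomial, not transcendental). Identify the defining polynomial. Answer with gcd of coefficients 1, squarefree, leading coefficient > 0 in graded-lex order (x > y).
2*x^3 + 2*x^2*y + 3*y^3 - 3

1. The degree is 3 — the shape is more complex than any degree-2 curve.
2. From the visible intercepts: one y-axis crossing is at y = 1.
3. Together with the visible shape, these determine p as stated.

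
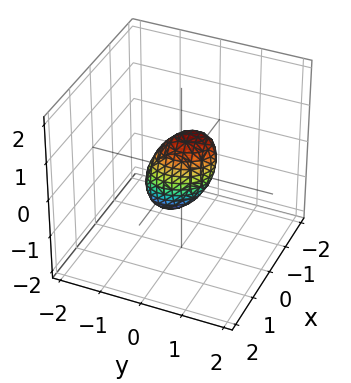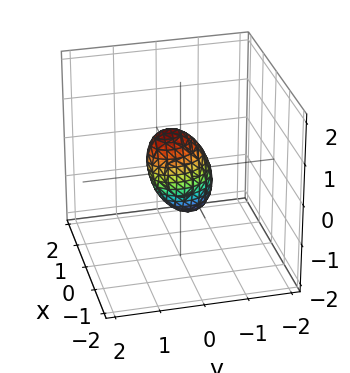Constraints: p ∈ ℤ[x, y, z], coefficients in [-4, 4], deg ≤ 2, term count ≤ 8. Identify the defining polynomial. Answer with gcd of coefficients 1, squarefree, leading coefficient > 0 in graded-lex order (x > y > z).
First, the degree is 2 — a generic line meets the surface in up to 2 points.
Next, reading off the gridlines: the z-axis gridline crossings are at z ∈ {-1, 1}.
Finally, together with the visible shape, these determine p as stated.

3*x^2 + x*y + 2*y^2 - y*z + z^2 - 1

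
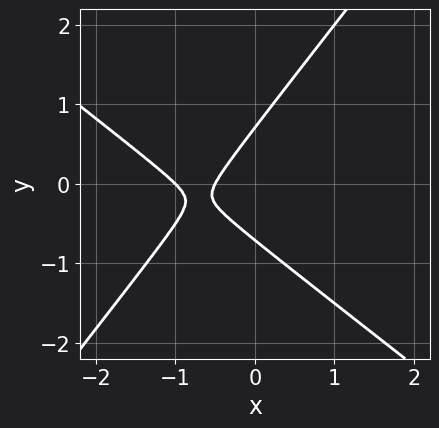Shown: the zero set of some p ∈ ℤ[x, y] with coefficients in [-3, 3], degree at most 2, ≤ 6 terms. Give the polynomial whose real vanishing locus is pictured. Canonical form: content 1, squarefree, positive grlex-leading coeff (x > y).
1. Degree: no degree-1 curve has this shape, so deg p = 2.
2. Observable constraints: it meets the x-axis at x = -1 (among the integer gridlines).
3. Assembling these constraints gives the stated polynomial.

2*x^2 + x*y - 2*y^2 + 3*x + 1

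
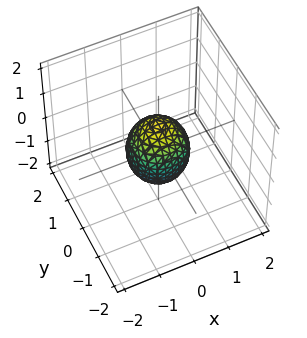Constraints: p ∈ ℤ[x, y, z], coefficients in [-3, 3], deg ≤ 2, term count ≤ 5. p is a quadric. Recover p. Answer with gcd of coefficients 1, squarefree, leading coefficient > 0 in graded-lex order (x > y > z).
1. deg p = 2. A closed, bounded, convex surface; a quadric.
2. Symmetries: the surface is invariant under rotation about z: p = q(x² + y², z); the z ↦ −z reflection is a symmetry, so z appears only in even powers.
3. Reading off the gridlines: the z-axis gridline crossings are at z ∈ {-1, 1}; a circular section at z = 0 has radius between 0 and 1.
4. Matching integer coefficients to the picture gives p.

3*x^2 + 3*y^2 + 2*z^2 - 2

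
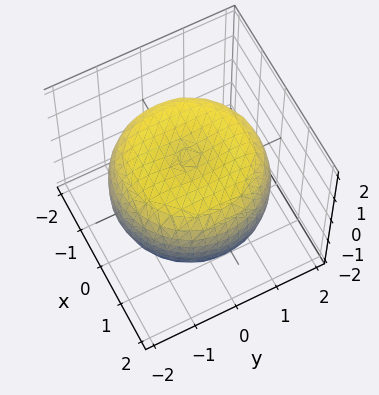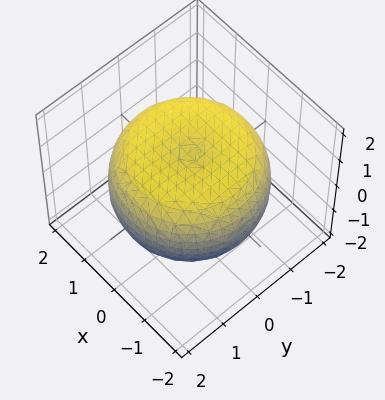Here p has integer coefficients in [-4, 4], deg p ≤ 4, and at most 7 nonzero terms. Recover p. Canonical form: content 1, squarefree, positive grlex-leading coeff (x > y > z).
x^4 + 2*x^2*y^2 + y^4 - 2*x^2 - 2*y^2 + 3*z^2 - 3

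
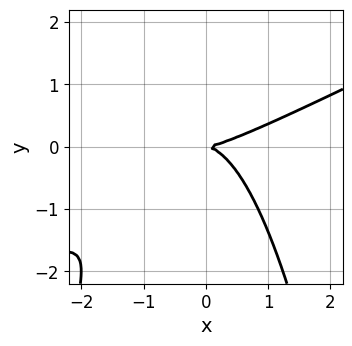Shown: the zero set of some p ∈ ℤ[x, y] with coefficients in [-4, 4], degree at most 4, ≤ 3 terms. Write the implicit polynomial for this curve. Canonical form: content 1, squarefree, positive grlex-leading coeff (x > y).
x^3 - 2*x^2*y - 2*y^2

Degree: the shape is more complex than any degree-2 curve, so deg p = 3.
From the axis intercepts and sections: it crosses the y-axis at the gridline y = 0; it crosses the x-axis at the gridline x = 0.
Putting this together gives p.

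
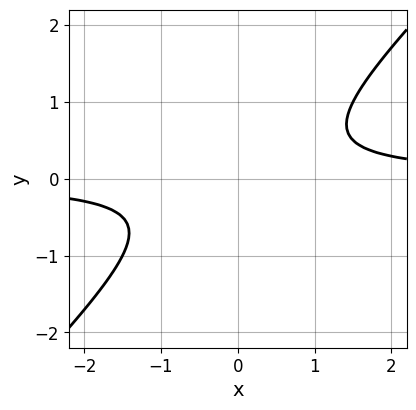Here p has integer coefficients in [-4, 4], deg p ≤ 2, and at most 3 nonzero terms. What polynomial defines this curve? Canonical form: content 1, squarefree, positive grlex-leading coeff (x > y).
deg p = 2. The shape is more complex than any degree-1 curve.
Observable constraints: no y-intercept at any integer in the box; no x-intercept at any integer in the box.
Assembling these constraints gives the stated polynomial.

2*x*y - 2*y^2 - 1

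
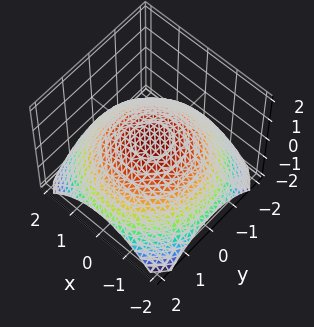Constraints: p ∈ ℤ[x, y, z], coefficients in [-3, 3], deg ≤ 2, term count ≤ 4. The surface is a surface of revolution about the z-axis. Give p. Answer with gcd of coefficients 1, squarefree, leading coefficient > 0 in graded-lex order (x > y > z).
x^2 + y^2 + 3*z - 1

First, deg p = 2.
Next, by symmetry, the z-axis is an axis of rotation, so x and y enter only as x² + y².
Then, from the axis intercepts and sections: the y-axis gridline crossings are at y ∈ {-1, 1}; among the integer gridlines, it crosses the x-axis at x ∈ {-1, 1}; a circular section at z = 0 has radius exactly 1.
Finally, fitting integer coefficients to these (and the overall shape) gives p.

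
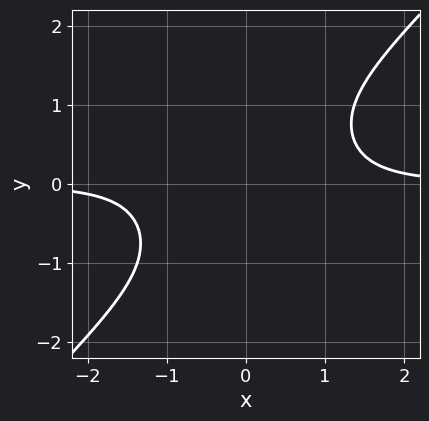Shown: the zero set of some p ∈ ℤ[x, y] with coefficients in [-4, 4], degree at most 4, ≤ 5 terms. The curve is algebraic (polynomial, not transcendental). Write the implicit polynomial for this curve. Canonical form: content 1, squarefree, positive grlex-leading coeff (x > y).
1. Degree: a generic line meets the curve in up to 4 points, so deg p = 4.
2. Against the integer gridlines: no x-intercept at any integer in the box; it misses every integer gridline on the y-axis.
3. These observations pin down the coefficients.

3*x^3*y - 2*x^2*y^2 - y^4 - 3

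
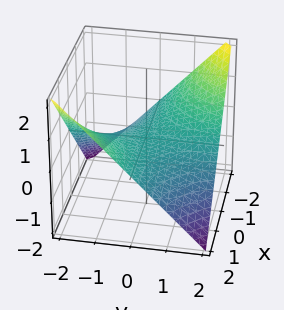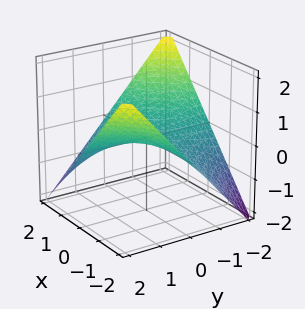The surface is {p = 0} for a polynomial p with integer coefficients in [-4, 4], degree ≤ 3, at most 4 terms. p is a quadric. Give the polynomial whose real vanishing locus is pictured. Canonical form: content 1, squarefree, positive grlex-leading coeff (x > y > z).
First, degree: a hyperbolic paraboloid; a quadric, so deg p = 2.
Next, checking where it meets the axes: the visible x-axis segment lies entirely on the surface; the visible y-axis segment lies entirely on the surface; one z-axis crossing is at z = 0.
Finally, together with the visible shape, these determine p as stated.

x*y + 2*z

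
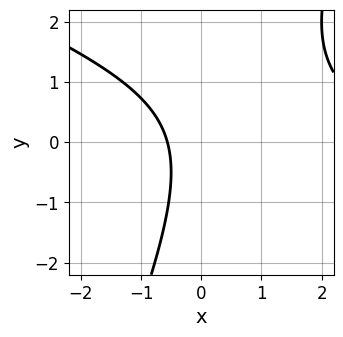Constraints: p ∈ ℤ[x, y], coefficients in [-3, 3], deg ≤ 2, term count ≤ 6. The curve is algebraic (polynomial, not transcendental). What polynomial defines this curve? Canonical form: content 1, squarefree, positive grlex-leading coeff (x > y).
x^2 + 2*x*y - y^2 - 3*x - 2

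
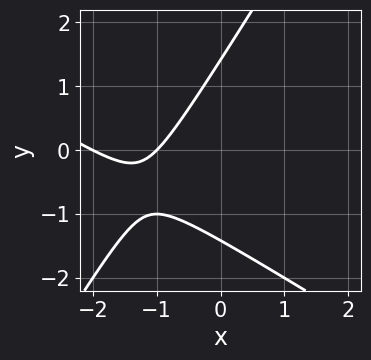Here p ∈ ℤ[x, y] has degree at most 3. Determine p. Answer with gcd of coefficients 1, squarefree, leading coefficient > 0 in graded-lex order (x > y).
x^2 + x*y - y^2 + 3*x + 2

First, degree: a generic line meets the curve in up to 2 points, so deg p = 2.
Next, from the axis intercepts and sections: the x-axis gridline crossings are at x ∈ {-2, -1}.
Finally, putting this together gives p.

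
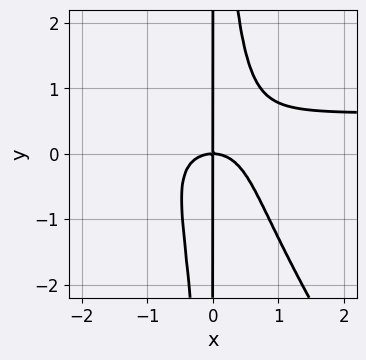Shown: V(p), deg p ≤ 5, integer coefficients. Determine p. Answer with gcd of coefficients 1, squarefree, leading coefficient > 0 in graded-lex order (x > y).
1. Degree: no degree-3 curve has this shape, so deg p = 4.
2. Against the integer gridlines: it crosses the x-axis at the gridline x = 0; the visible y-axis segment lies entirely on the curve.
3. Assembling these constraints gives the stated polynomial.

3*x^3*y + 2*x^2*y^2 - 2*x^3 - 2*x*y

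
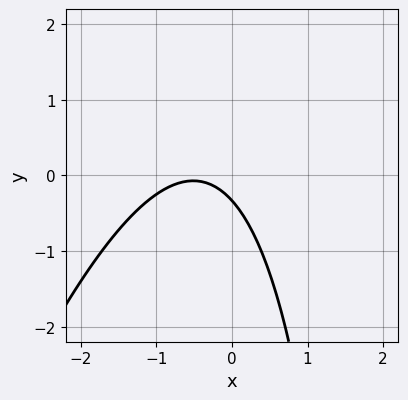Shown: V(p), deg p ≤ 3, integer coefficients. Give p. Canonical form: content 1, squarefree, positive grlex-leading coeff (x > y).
(a) The degree is 2 — no degree-1 curve has this shape.
(b) From the visible intercepts: no x-intercept at any integer in the box.
(c) Putting this together gives p.

3*x^2 - x*y + 3*x + 3*y + 1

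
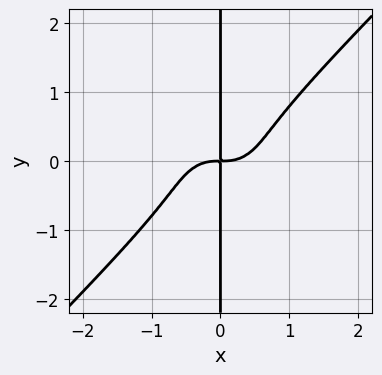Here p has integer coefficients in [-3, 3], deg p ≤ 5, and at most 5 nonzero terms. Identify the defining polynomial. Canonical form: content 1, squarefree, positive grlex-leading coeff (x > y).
First, the degree is 4 — no degree-3 curve has this shape.
Next, checking where it meets the axes: every point of the y-axis in the box is on the curve.
Finally, matching integer coefficients to the picture gives p.

2*x^4 - 2*x^3*y + 3*x^2*y^2 - 3*x*y^3 - x*y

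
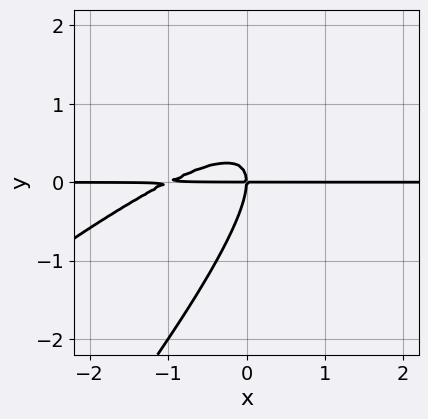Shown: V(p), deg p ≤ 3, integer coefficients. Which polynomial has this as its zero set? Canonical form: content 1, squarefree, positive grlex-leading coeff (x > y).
x^2*y - 2*x*y^2 + y^3 + x*y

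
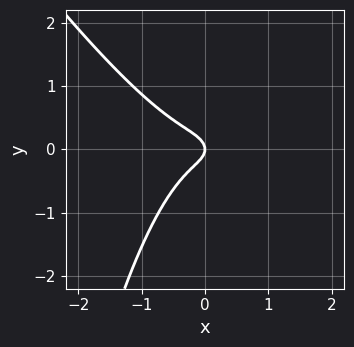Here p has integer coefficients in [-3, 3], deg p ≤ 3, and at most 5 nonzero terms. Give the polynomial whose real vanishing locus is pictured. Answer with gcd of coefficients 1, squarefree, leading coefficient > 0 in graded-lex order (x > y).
(a) The degree is 3 — no degree-2 curve has this shape.
(b) From the visible intercepts: it meets the y-axis at y = 0 (among the integer gridlines); it crosses the x-axis at the gridline x = 0.
(c) Putting this together gives p.

3*x^3 + 2*x^2*y + 3*y^2 + x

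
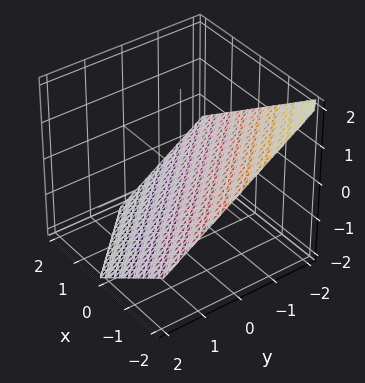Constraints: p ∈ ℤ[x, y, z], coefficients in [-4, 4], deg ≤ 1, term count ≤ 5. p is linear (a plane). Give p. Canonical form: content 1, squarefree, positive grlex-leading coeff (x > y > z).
2*x + 2*y + 3*z + 2

First, deg p = 1. The surface is flat (a plane).
Next, from the visible intercepts: one x-axis crossing is at x = -1; one y-axis crossing is at y = -1.
Finally, solving for integer coefficients yields p as stated.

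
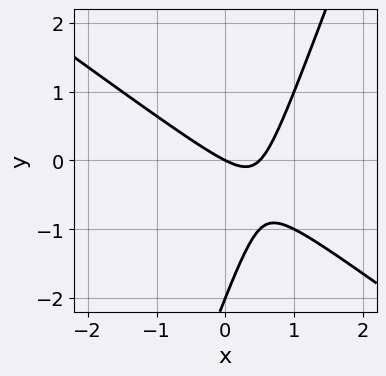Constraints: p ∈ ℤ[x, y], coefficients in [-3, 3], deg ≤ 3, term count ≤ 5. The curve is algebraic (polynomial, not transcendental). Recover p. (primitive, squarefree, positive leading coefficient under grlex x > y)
2*x^2 + 2*x*y - y^2 - x - 2*y

1. deg p = 2.
2. Against the integer gridlines: the y-axis gridline crossings are at y ∈ {-2, 0}; one x-axis crossing is at x = 0.
3. Fitting integer coefficients to these (and the overall shape) gives p.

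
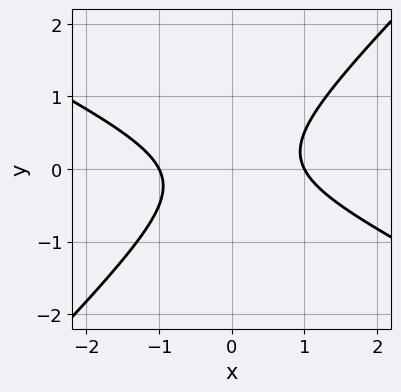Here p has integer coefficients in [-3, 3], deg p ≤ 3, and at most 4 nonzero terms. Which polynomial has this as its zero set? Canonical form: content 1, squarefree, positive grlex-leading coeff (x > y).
First, the degree is 2 — no degree-1 curve has this shape.
Then, against the integer gridlines: among the integer gridlines, it crosses the x-axis at x ∈ {-1, 1}; it misses every integer gridline on the y-axis.
Finally, fitting integer coefficients to these (and the overall shape) gives p.

x^2 + x*y - 2*y^2 - 1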